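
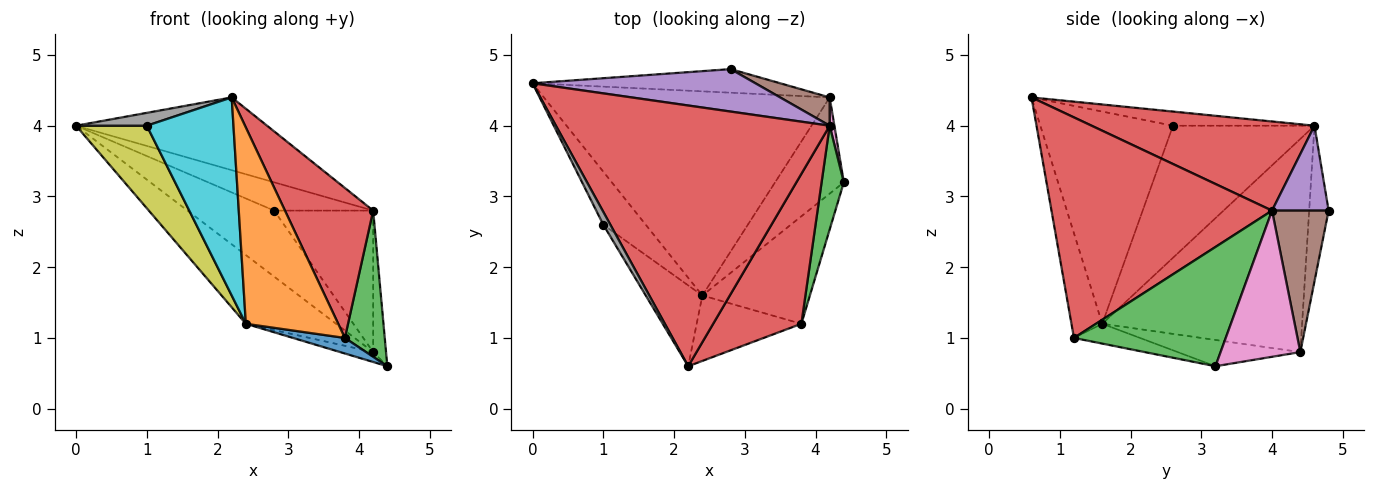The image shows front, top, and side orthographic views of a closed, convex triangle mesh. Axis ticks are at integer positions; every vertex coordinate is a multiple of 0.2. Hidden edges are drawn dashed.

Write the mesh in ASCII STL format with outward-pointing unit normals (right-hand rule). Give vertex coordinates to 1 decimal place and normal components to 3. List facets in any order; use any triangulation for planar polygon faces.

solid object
 facet normal -0.207 0.921 -0.329
  outer loop
   vertex 4.2 4.4 0.8
   vertex 0.0 4.6 4.0
   vertex 2.8 4.8 2.8
  endloop
 endfacet
 facet normal -0.577 0.261 -0.774
  outer loop
   vertex 4.2 4.4 0.8
   vertex 2.4 1.6 1.2
   vertex 0.0 4.6 4.0
  endloop
 endfacet
 facet normal -0.355 0.096 -0.930
  outer loop
   vertex 4.2 4.4 0.8
   vertex 4.4 3.2 0.6
   vertex 2.4 1.6 1.2
  endloop
 endfacet
 facet normal 0.299 0.256 0.919
  outer loop
   vertex 4.2 4.0 2.8
   vertex 0.0 4.6 4.0
   vertex 2.2 0.6 4.4
  endloop
 endfacet
 facet normal 0.302 0.529 0.793
  outer loop
   vertex 4.2 4.0 2.8
   vertex 2.8 4.8 2.8
   vertex 0.0 4.6 4.0
  endloop
 endfacet
 facet normal 0.489 0.855 0.171
  outer loop
   vertex 4.2 4.0 2.8
   vertex 4.2 4.4 0.8
   vertex 2.8 4.8 2.8
  endloop
 endfacet
 facet normal 0.987 0.159 0.032
  outer loop
   vertex 4.2 4.0 2.8
   vertex 4.4 3.2 0.6
   vertex 4.2 4.4 0.8
  endloop
 endfacet
 facet normal -0.816 -0.408 0.408
  outer loop
   vertex 1.0 2.6 4.0
   vertex 2.2 0.6 4.4
   vertex 0.0 4.6 4.0
  endloop
 endfacet
 facet normal -0.860 -0.430 -0.276
  outer loop
   vertex 1.0 2.6 4.0
   vertex 0.0 4.6 4.0
   vertex 2.4 1.6 1.2
  endloop
 endfacet
 facet normal -0.817 -0.534 -0.218
  outer loop
   vertex 1.0 2.6 4.0
   vertex 2.4 1.6 1.2
   vertex 2.2 0.6 4.4
  endloop
 endfacet
 facet normal -0.179 -0.141 -0.974
  outer loop
   vertex 3.8 1.2 1.0
   vertex 2.4 1.6 1.2
   vertex 4.4 3.2 0.6
  endloop
 endfacet
 facet normal -0.302 -0.905 -0.302
  outer loop
   vertex 3.8 1.2 1.0
   vertex 2.2 0.6 4.4
   vertex 2.4 1.6 1.2
  endloop
 endfacet
 facet normal 0.952 -0.250 0.177
  outer loop
   vertex 3.8 1.2 1.0
   vertex 4.4 3.2 0.6
   vertex 4.2 4.0 2.8
  endloop
 endfacet
 facet normal 0.870 -0.348 0.348
  outer loop
   vertex 3.8 1.2 1.0
   vertex 4.2 4.0 2.8
   vertex 2.2 0.6 4.4
  endloop
 endfacet
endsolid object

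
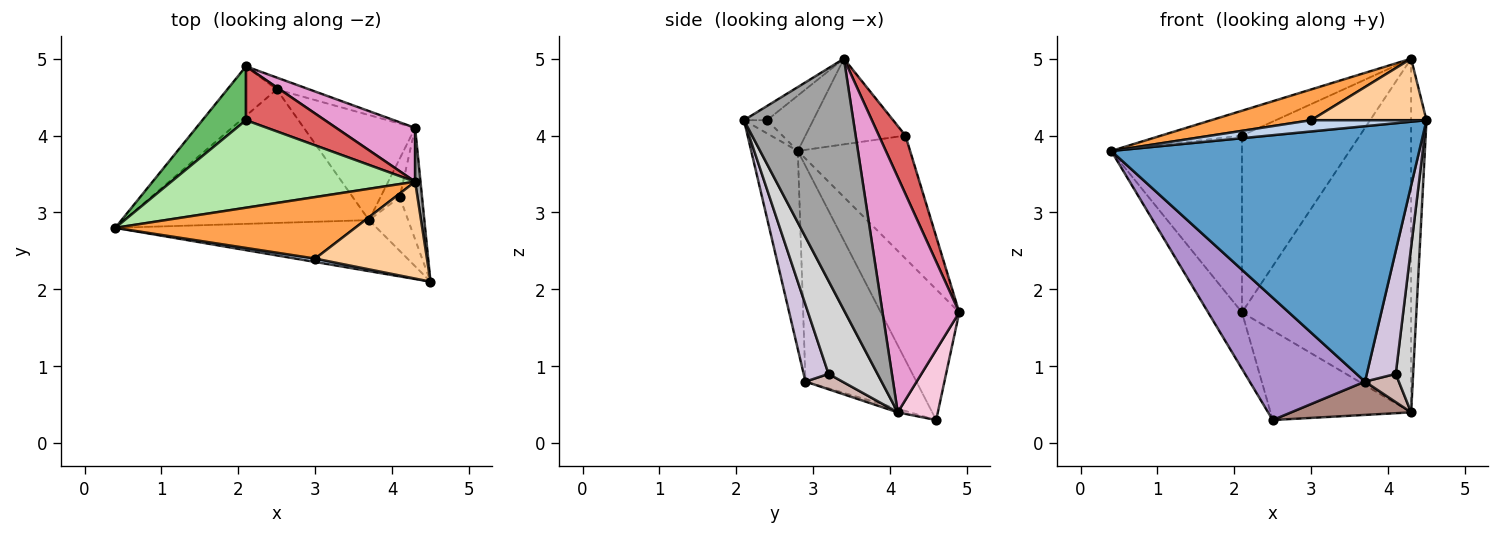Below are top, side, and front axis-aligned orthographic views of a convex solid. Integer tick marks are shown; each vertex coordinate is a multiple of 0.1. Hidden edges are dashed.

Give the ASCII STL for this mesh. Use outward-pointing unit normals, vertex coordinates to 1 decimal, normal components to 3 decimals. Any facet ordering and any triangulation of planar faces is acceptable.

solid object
 facet normal -0.147 -0.970 -0.194
  outer loop
   vertex 3.7 2.9 0.8
   vertex 4.5 2.1 4.2
   vertex 0.4 2.8 3.8
  endloop
 endfacet
 facet normal -0.188 -0.941 0.282
  outer loop
   vertex 3.0 2.4 4.2
   vertex 0.4 2.8 3.8
   vertex 4.5 2.1 4.2
  endloop
 endfacet
 facet normal -0.202 -0.438 0.876
  outer loop
   vertex 3.0 2.4 4.2
   vertex 4.3 3.4 5.0
   vertex 0.4 2.8 3.8
  endloop
 endfacet
 facet normal -0.107 -0.533 0.839
  outer loop
   vertex 3.0 2.4 4.2
   vertex 4.5 2.1 4.2
   vertex 4.3 3.4 5.0
  endloop
 endfacet
 facet normal -0.635 0.739 0.225
  outer loop
   vertex 2.1 4.2 4.0
   vertex 2.1 4.9 1.7
   vertex 0.4 2.8 3.8
  endloop
 endfacet
 facet normal -0.320 0.259 0.911
  outer loop
   vertex 2.1 4.2 4.0
   vertex 0.4 2.8 3.8
   vertex 4.3 3.4 5.0
  endloop
 endfacet
 facet normal 0.211 0.935 0.285
  outer loop
   vertex 2.1 4.2 4.0
   vertex 4.3 3.4 5.0
   vertex 2.1 4.9 1.7
  endloop
 endfacet
 facet normal -0.867 0.374 -0.328
  outer loop
   vertex 2.5 4.6 0.3
   vertex 0.4 2.8 3.8
   vertex 2.1 4.9 1.7
  endloop
 endfacet
 facet normal -0.545 -0.566 -0.618
  outer loop
   vertex 2.5 4.6 0.3
   vertex 3.7 2.9 0.8
   vertex 0.4 2.8 3.8
  endloop
 endfacet
 facet normal 0.619 -0.720 -0.315
  outer loop
   vertex 4.1 3.2 0.9
   vertex 4.5 2.1 4.2
   vertex 3.7 2.9 0.8
  endloop
 endfacet
 facet normal -0.031 -0.302 -0.953
  outer loop
   vertex 4.3 4.1 0.4
   vertex 3.7 2.9 0.8
   vertex 2.5 4.6 0.3
  endloop
 endfacet
 facet normal 0.542 -0.497 -0.678
  outer loop
   vertex 4.3 4.1 0.4
   vertex 4.1 3.2 0.9
   vertex 3.7 2.9 0.8
  endloop
 endfacet
 facet normal 0.409 0.902 0.137
  outer loop
   vertex 4.3 4.1 0.4
   vertex 2.1 4.9 1.7
   vertex 4.3 3.4 5.0
  endloop
 endfacet
 facet normal 0.272 0.954 -0.127
  outer loop
   vertex 4.3 4.1 0.4
   vertex 2.5 4.6 0.3
   vertex 2.1 4.9 1.7
  endloop
 endfacet
 facet normal 0.990 0.139 0.021
  outer loop
   vertex 4.3 4.1 0.4
   vertex 4.3 3.4 5.0
   vertex 4.5 2.1 4.2
  endloop
 endfacet
 facet normal 0.919 -0.327 -0.220
  outer loop
   vertex 4.3 4.1 0.4
   vertex 4.5 2.1 4.2
   vertex 4.1 3.2 0.9
  endloop
 endfacet
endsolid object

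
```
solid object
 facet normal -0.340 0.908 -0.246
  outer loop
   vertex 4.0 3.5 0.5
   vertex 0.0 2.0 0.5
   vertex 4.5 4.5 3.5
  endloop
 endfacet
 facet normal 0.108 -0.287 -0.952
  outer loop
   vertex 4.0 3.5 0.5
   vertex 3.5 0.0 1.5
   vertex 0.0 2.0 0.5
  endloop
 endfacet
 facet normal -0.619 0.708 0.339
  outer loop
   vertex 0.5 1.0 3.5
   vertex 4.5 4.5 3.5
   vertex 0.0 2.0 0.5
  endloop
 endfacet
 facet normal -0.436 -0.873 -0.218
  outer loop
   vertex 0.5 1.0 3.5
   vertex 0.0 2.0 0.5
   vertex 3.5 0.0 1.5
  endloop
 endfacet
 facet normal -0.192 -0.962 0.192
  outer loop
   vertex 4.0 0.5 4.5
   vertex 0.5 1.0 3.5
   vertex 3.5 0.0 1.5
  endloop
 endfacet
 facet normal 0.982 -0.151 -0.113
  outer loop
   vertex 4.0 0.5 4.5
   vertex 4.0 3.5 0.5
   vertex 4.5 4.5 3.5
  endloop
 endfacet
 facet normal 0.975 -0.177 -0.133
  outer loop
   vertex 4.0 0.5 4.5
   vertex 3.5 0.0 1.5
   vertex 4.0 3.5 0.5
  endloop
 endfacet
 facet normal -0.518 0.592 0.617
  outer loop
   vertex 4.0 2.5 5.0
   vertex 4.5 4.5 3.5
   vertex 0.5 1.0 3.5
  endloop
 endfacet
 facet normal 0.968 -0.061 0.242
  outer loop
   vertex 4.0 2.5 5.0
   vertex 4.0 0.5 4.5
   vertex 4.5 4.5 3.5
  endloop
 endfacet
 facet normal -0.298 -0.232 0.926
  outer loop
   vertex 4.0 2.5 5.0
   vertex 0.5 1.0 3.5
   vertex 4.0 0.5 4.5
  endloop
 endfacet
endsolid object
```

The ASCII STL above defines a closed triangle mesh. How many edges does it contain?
15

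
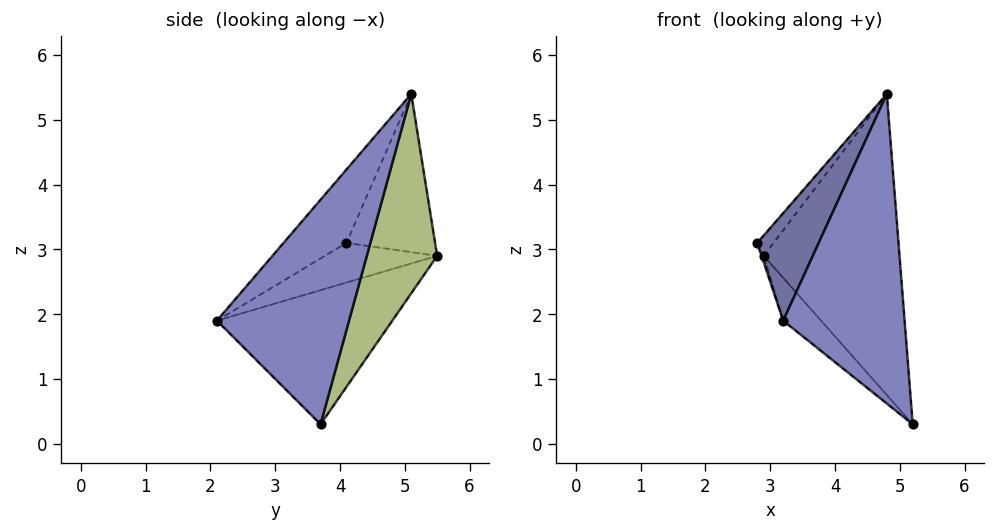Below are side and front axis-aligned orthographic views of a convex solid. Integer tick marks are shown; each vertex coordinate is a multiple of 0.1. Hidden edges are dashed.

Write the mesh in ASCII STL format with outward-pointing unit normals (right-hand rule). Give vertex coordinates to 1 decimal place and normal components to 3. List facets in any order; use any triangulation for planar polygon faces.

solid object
 facet normal -0.525 -0.513 0.679
  outer loop
   vertex 4.8 5.1 5.4
   vertex 2.8 4.1 3.1
   vertex 3.2 2.1 1.9
  endloop
 endfacet
 facet normal 0.715 -0.658 0.237
  outer loop
   vertex 4.8 5.1 5.4
   vertex 3.2 2.1 1.9
   vertex 5.2 3.7 0.3
  endloop
 endfacet
 facet normal -0.939 0.018 -0.343
  outer loop
   vertex 2.9 5.5 2.9
   vertex 3.2 2.1 1.9
   vertex 2.8 4.1 3.1
  endloop
 endfacet
 facet normal -0.687 0.148 -0.711
  outer loop
   vertex 2.9 5.5 2.9
   vertex 5.2 3.7 0.3
   vertex 3.2 2.1 1.9
  endloop
 endfacet
 facet normal -0.777 0.143 0.613
  outer loop
   vertex 2.9 5.5 2.9
   vertex 2.8 4.1 3.1
   vertex 4.8 5.1 5.4
  endloop
 endfacet
 facet normal 0.451 0.869 -0.203
  outer loop
   vertex 2.9 5.5 2.9
   vertex 4.8 5.1 5.4
   vertex 5.2 3.7 0.3
  endloop
 endfacet
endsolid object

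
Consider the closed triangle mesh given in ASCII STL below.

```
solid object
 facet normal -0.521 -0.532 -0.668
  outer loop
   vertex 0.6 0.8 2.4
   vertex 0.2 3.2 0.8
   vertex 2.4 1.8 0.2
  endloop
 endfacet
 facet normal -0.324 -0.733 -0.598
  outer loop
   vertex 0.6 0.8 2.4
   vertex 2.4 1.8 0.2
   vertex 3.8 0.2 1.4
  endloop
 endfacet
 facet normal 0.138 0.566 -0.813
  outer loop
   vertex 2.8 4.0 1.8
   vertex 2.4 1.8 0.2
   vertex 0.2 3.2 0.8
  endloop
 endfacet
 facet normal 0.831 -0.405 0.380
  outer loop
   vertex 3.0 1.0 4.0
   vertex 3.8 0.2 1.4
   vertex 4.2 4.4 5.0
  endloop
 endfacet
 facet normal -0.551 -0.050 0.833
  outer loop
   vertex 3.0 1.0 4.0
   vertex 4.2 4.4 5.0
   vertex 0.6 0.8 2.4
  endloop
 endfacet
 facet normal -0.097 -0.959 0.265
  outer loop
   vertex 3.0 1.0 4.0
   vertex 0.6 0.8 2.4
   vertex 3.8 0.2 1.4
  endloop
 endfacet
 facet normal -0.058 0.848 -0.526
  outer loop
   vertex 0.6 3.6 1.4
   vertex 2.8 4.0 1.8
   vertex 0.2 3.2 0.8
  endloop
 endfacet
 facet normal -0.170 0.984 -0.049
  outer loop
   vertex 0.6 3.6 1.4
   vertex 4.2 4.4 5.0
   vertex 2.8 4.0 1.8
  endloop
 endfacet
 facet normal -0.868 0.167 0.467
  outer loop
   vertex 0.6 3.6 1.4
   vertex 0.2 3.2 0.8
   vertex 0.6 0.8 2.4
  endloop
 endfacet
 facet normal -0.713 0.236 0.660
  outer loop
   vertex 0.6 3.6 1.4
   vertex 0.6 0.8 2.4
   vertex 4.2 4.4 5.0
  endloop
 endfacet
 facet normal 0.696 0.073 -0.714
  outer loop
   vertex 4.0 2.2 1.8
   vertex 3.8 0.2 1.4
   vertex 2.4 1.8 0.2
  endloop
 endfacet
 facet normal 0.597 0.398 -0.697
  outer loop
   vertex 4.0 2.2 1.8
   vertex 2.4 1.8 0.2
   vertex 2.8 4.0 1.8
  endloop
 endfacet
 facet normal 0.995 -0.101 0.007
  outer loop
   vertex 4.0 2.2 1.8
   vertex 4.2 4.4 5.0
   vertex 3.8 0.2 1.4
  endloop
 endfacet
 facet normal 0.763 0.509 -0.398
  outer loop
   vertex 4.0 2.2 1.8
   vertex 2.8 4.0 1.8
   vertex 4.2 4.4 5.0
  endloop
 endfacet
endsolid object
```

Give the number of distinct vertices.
9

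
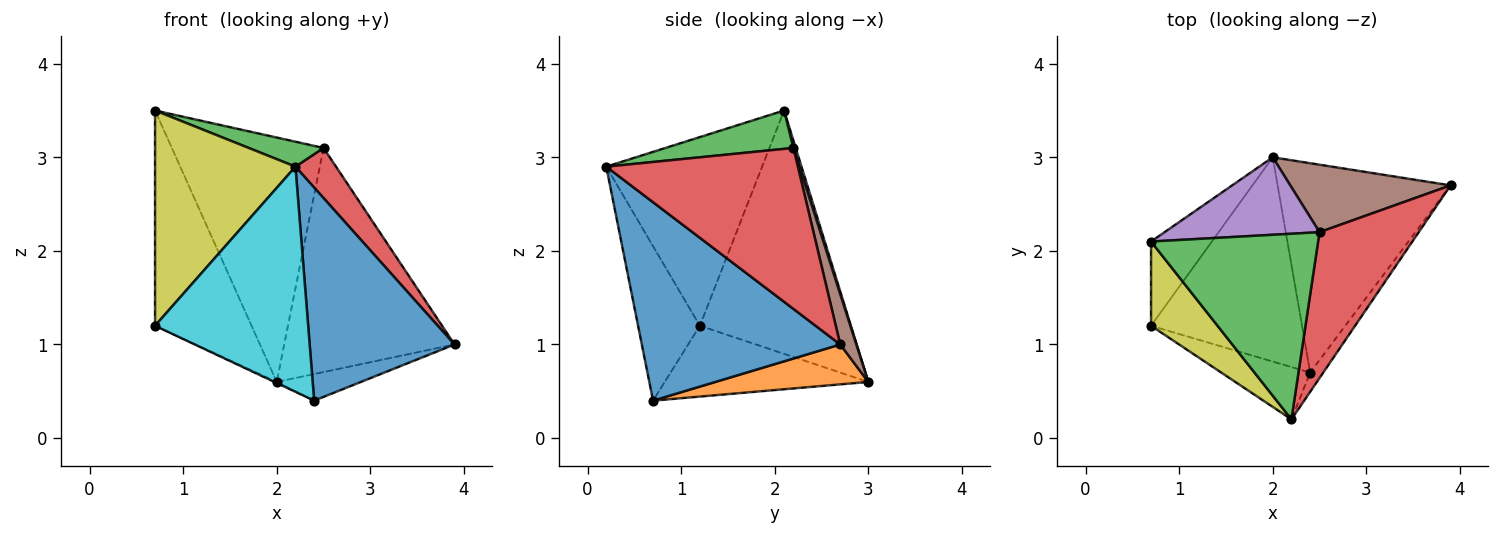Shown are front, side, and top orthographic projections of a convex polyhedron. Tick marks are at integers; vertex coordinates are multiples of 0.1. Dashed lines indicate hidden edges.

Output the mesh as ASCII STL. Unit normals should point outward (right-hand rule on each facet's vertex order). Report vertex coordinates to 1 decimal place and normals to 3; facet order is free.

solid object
 facet normal 0.806 -0.589 -0.053
  outer loop
   vertex 2.4 0.7 0.4
   vertex 3.9 2.7 1.0
   vertex 2.2 0.2 2.9
  endloop
 endfacet
 facet normal 0.223 0.123 -0.967
  outer loop
   vertex 2.0 3.0 0.6
   vertex 3.9 2.7 1.0
   vertex 2.4 0.7 0.4
  endloop
 endfacet
 facet normal 0.222 -0.130 0.966
  outer loop
   vertex 2.5 2.2 3.1
   vertex 0.7 2.1 3.5
   vertex 2.2 0.2 2.9
  endloop
 endfacet
 facet normal 0.838 -0.177 0.516
  outer loop
   vertex 2.5 2.2 3.1
   vertex 2.2 0.2 2.9
   vertex 3.9 2.7 1.0
  endloop
 endfacet
 facet normal 0.014 0.953 0.302
  outer loop
   vertex 2.5 2.2 3.1
   vertex 2.0 3.0 0.6
   vertex 0.7 2.1 3.5
  endloop
 endfacet
 facet normal 0.090 0.954 0.287
  outer loop
   vertex 2.5 2.2 3.1
   vertex 3.9 2.7 1.0
   vertex 2.0 3.0 0.6
  endloop
 endfacet
 facet normal -0.825 0.527 -0.206
  outer loop
   vertex 0.7 1.2 1.2
   vertex 0.7 2.1 3.5
   vertex 2.0 3.0 0.6
  endloop
 endfacet
 facet normal -0.425 0.005 -0.905
  outer loop
   vertex 0.7 1.2 1.2
   vertex 2.0 3.0 0.6
   vertex 2.4 0.7 0.4
  endloop
 endfacet
 facet normal -0.719 -0.647 0.253
  outer loop
   vertex 0.7 1.2 1.2
   vertex 2.2 0.2 2.9
   vertex 0.7 2.1 3.5
  endloop
 endfacet
 facet normal -0.366 -0.907 -0.211
  outer loop
   vertex 0.7 1.2 1.2
   vertex 2.4 0.7 0.4
   vertex 2.2 0.2 2.9
  endloop
 endfacet
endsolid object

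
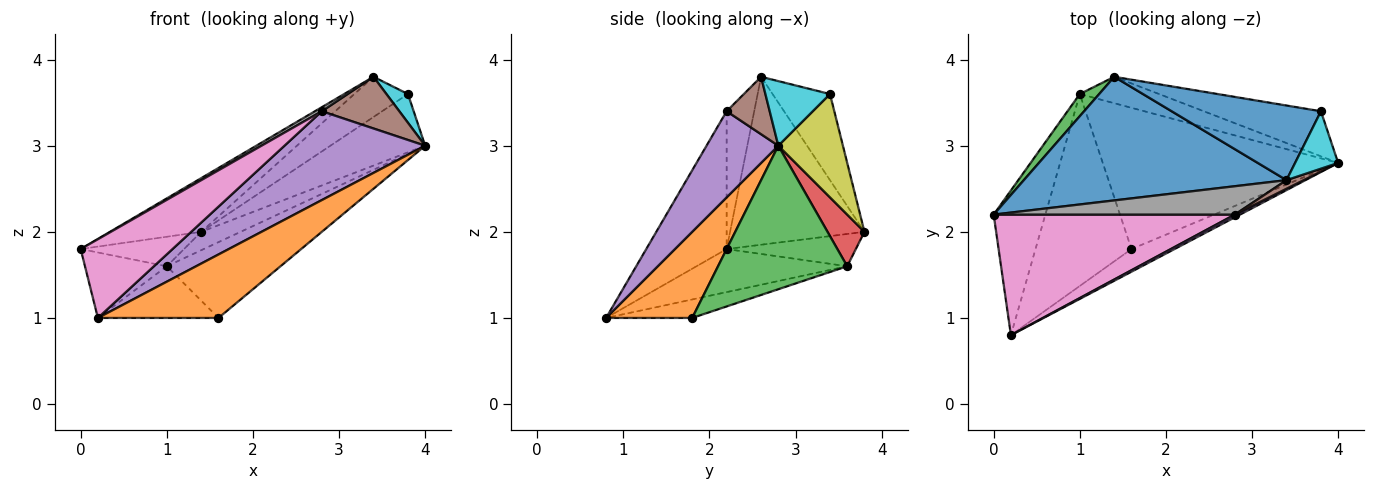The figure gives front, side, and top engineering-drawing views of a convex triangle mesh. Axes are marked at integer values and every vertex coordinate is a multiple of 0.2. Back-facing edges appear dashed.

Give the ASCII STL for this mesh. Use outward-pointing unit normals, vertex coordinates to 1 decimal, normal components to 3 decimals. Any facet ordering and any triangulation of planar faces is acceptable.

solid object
 facet normal -0.506 0.344 0.791
  outer loop
   vertex 3.4 2.6 3.8
   vertex 1.4 3.8 2.0
   vertex 0.0 2.2 1.8
  endloop
 endfacet
 facet normal -0.605 0.328 -0.726
  outer loop
   vertex 1.0 3.6 1.6
   vertex 0.2 0.8 1.0
   vertex 0.0 2.2 1.8
  endloop
 endfacet
 facet normal -0.707 0.566 0.424
  outer loop
   vertex 1.0 3.6 1.6
   vertex 0.0 2.2 1.8
   vertex 1.4 3.8 2.0
  endloop
 endfacet
 facet normal 0.472 0.503 -0.724
  outer loop
   vertex 1.0 3.6 1.6
   vertex 1.4 3.8 2.0
   vertex 4.0 2.8 3.0
  endloop
 endfacet
 facet normal 0.454 -0.890 0.027
  outer loop
   vertex 2.8 2.2 3.4
   vertex 0.2 0.8 1.0
   vertex 4.0 2.8 3.0
  endloop
 endfacet
 facet normal 0.481 -0.865 0.144
  outer loop
   vertex 2.8 2.2 3.4
   vertex 4.0 2.8 3.0
   vertex 3.4 2.6 3.8
  endloop
 endfacet
 facet normal -0.432 -0.493 0.755
  outer loop
   vertex 2.8 2.2 3.4
   vertex 0.0 2.2 1.8
   vertex 0.2 0.8 1.0
  endloop
 endfacet
 facet normal -0.492 -0.123 0.862
  outer loop
   vertex 2.8 2.2 3.4
   vertex 3.4 2.6 3.8
   vertex 0.0 2.2 1.8
  endloop
 endfacet
 facet normal 0.475 0.696 -0.538
  outer loop
   vertex 3.8 3.4 3.6
   vertex 4.0 2.8 3.0
   vertex 1.4 3.8 2.0
  endloop
 endfacet
 facet normal 0.802 -0.267 0.535
  outer loop
   vertex 3.8 3.4 3.6
   vertex 3.4 2.6 3.8
   vertex 4.0 2.8 3.0
  endloop
 endfacet
 facet normal -0.453 0.423 0.785
  outer loop
   vertex 3.8 3.4 3.6
   vertex 1.4 3.8 2.0
   vertex 3.4 2.6 3.8
  endloop
 endfacet
 facet normal 0.558 -0.781 -0.279
  outer loop
   vertex 1.6 1.8 1.0
   vertex 4.0 2.8 3.0
   vertex 0.2 0.8 1.0
  endloop
 endfacet
 facet normal 0.473 0.417 -0.776
  outer loop
   vertex 1.6 1.8 1.0
   vertex 1.0 3.6 1.6
   vertex 4.0 2.8 3.0
  endloop
 endfacet
 facet normal -0.183 0.256 -0.949
  outer loop
   vertex 1.6 1.8 1.0
   vertex 0.2 0.8 1.0
   vertex 1.0 3.6 1.6
  endloop
 endfacet
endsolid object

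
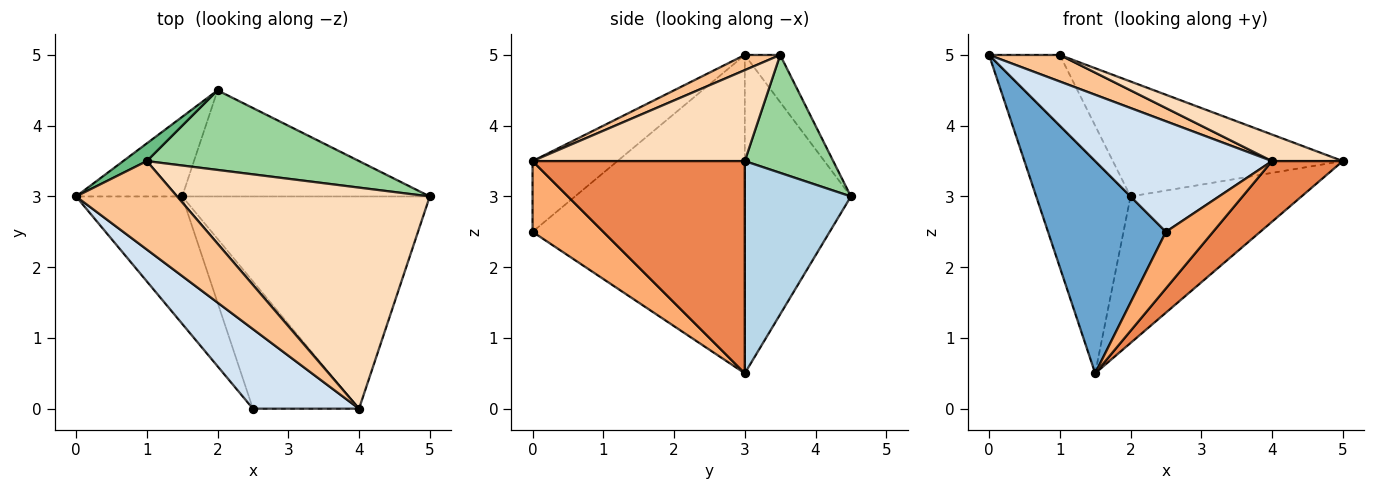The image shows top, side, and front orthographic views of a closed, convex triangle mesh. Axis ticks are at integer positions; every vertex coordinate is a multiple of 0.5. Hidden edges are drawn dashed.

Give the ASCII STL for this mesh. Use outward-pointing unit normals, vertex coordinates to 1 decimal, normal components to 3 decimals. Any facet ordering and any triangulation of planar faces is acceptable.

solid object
 facet normal -0.839 -0.466 -0.280
  outer loop
   vertex 1.5 3.0 0.5
   vertex 2.5 0.0 2.5
   vertex 0.0 3.0 5.0
  endloop
 endfacet
 facet normal -0.725 0.645 -0.242
  outer loop
   vertex 2.0 4.5 3.0
   vertex 1.5 3.0 0.5
   vertex 0.0 3.0 5.0
  endloop
 endfacet
 facet normal 0.449 0.724 -0.524
  outer loop
   vertex 2.0 4.5 3.0
   vertex 5.0 3.0 3.5
   vertex 1.5 3.0 0.5
  endloop
 endfacet
 facet normal -0.363 -0.756 0.544
  outer loop
   vertex 4.0 0.0 3.5
   vertex 0.0 3.0 5.0
   vertex 2.5 0.0 2.5
  endloop
 endfacet
 facet normal 0.636 -0.212 -0.742
  outer loop
   vertex 4.0 0.0 3.5
   vertex 1.5 3.0 0.5
   vertex 5.0 3.0 3.5
  endloop
 endfacet
 facet normal 0.520 -0.347 -0.780
  outer loop
   vertex 4.0 0.0 3.5
   vertex 2.5 0.0 2.5
   vertex 1.5 3.0 0.5
  endloop
 endfacet
 facet normal 0.142 -0.284 0.948
  outer loop
   vertex 1.0 3.5 5.0
   vertex 0.0 3.0 5.0
   vertex 4.0 0.0 3.5
  endloop
 endfacet
 facet normal 0.337 -0.112 0.935
  outer loop
   vertex 1.0 3.5 5.0
   vertex 4.0 0.0 3.5
   vertex 5.0 3.0 3.5
  endloop
 endfacet
 facet normal -0.436 0.873 0.218
  outer loop
   vertex 1.0 3.5 5.0
   vertex 2.0 4.5 3.0
   vertex 0.0 3.0 5.0
  endloop
 endfacet
 facet normal 0.302 0.784 0.543
  outer loop
   vertex 1.0 3.5 5.0
   vertex 5.0 3.0 3.5
   vertex 2.0 4.5 3.0
  endloop
 endfacet
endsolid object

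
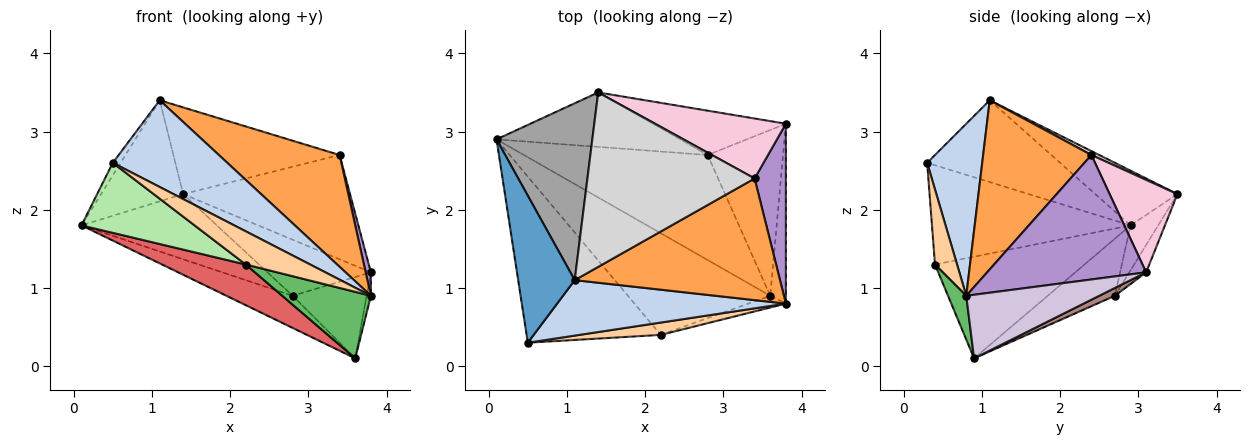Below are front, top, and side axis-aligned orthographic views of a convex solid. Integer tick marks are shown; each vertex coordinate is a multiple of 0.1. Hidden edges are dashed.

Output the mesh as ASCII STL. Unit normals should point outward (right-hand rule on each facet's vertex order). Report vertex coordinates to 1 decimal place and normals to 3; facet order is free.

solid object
 facet normal -0.822 0.048 0.568
  outer loop
   vertex 1.1 1.1 3.4
   vertex 0.1 2.9 1.8
   vertex 0.5 0.3 2.6
  endloop
 endfacet
 facet normal 0.375 -0.781 0.499
  outer loop
   vertex 1.1 1.1 3.4
   vertex 0.5 0.3 2.6
   vertex 3.8 0.8 0.9
  endloop
 endfacet
 facet normal 0.519 -0.579 0.630
  outer loop
   vertex 3.4 2.4 2.7
   vertex 1.1 1.1 3.4
   vertex 3.8 0.8 0.9
  endloop
 endfacet
 facet normal 0.306 -0.892 0.331
  outer loop
   vertex 2.2 0.4 1.3
   vertex 3.8 0.8 0.9
   vertex 0.5 0.3 2.6
  endloop
 endfacet
 facet normal 0.199 -0.965 -0.170
  outer loop
   vertex 2.2 0.4 1.3
   vertex 3.6 0.9 0.1
   vertex 3.8 0.8 0.9
  endloop
 endfacet
 facet normal -0.563 -0.321 -0.761
  outer loop
   vertex 2.2 0.4 1.3
   vertex 0.5 0.3 2.6
   vertex 0.1 2.9 1.8
  endloop
 endfacet
 facet normal -0.553 -0.310 -0.774
  outer loop
   vertex 2.2 0.4 1.3
   vertex 0.1 2.9 1.8
   vertex 3.6 0.9 0.1
  endloop
 endfacet
 facet normal -0.285 0.281 -0.917
  outer loop
   vertex 2.8 2.7 0.9
   vertex 3.6 0.9 0.1
   vertex 0.1 2.9 1.8
  endloop
 endfacet
 facet normal 0.969 -0.032 0.244
  outer loop
   vertex 3.8 3.1 1.2
   vertex 3.4 2.4 2.7
   vertex 3.8 0.8 0.9
  endloop
 endfacet
 facet normal 0.971 0.031 -0.239
  outer loop
   vertex 3.8 3.1 1.2
   vertex 3.8 0.8 0.9
   vertex 3.6 0.9 0.1
  endloop
 endfacet
 facet normal 0.093 0.439 -0.894
  outer loop
   vertex 3.8 3.1 1.2
   vertex 3.6 0.9 0.1
   vertex 2.8 2.7 0.9
  endloop
 endfacet
 facet normal -0.155 0.758 -0.633
  outer loop
   vertex 1.4 3.5 2.2
   vertex 2.8 2.7 0.9
   vertex 0.1 2.9 1.8
  endloop
 endfacet
 facet normal -0.127 0.778 -0.615
  outer loop
   vertex 1.4 3.5 2.2
   vertex 3.8 3.1 1.2
   vertex 2.8 2.7 0.9
  endloop
 endfacet
 facet normal 0.332 0.818 0.470
  outer loop
   vertex 1.4 3.5 2.2
   vertex 3.4 2.4 2.7
   vertex 3.8 3.1 1.2
  endloop
 endfacet
 facet normal -0.444 0.444 0.778
  outer loop
   vertex 1.4 3.5 2.2
   vertex 0.1 2.9 1.8
   vertex 1.1 1.1 3.4
  endloop
 endfacet
 facet normal 0.021 0.445 0.895
  outer loop
   vertex 1.4 3.5 2.2
   vertex 1.1 1.1 3.4
   vertex 3.4 2.4 2.7
  endloop
 endfacet
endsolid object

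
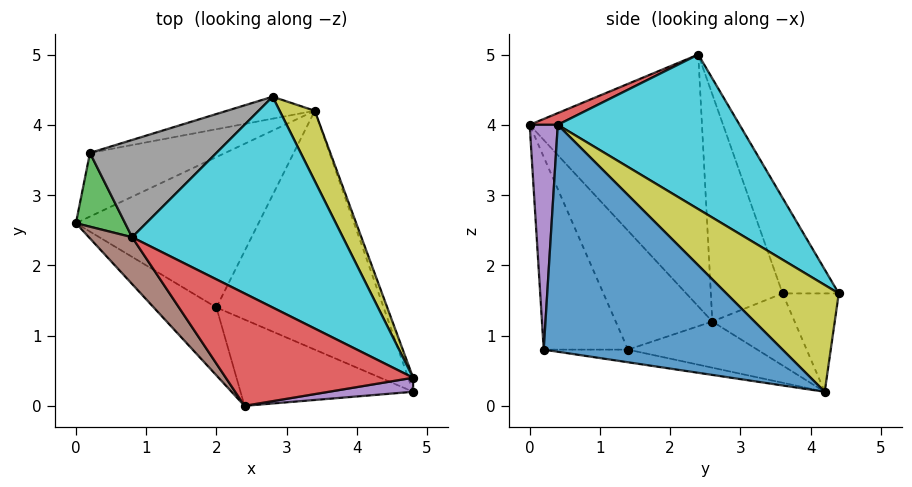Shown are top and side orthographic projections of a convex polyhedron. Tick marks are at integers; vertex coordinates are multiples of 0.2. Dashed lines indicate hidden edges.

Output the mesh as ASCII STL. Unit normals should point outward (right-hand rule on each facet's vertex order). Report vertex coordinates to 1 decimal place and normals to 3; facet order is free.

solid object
 facet normal 0.945 0.328 -0.020
  outer loop
   vertex 4.8 0.2 0.8
   vertex 3.4 4.2 0.2
   vertex 4.8 0.4 4.0
  endloop
 endfacet
 facet normal -0.429 0.408 -0.806
  outer loop
   vertex 0.2 3.6 1.6
   vertex 3.4 4.2 0.2
   vertex 0.0 2.6 1.2
  endloop
 endfacet
 facet normal -0.971 0.110 0.210
  outer loop
   vertex 0.2 3.6 1.6
   vertex 0.0 2.6 1.2
   vertex 0.8 2.4 5.0
  endloop
 endfacet
 facet normal 0.058 -0.351 0.935
  outer loop
   vertex 2.4 0.0 4.0
   vertex 4.8 0.4 4.0
   vertex 0.8 2.4 5.0
  endloop
 endfacet
 facet normal 0.164 -0.985 0.062
  outer loop
   vertex 2.4 0.0 4.0
   vertex 4.8 0.2 0.8
   vertex 4.8 0.4 4.0
  endloop
 endfacet
 facet normal -0.797 -0.588 0.137
  outer loop
   vertex 2.4 0.0 4.0
   vertex 0.8 2.4 5.0
   vertex 0.0 2.6 1.2
  endloop
 endfacet
 facet normal -0.284 0.924 -0.254
  outer loop
   vertex 2.8 4.4 1.6
   vertex 3.4 4.2 0.2
   vertex 0.2 3.6 1.6
  endloop
 endfacet
 facet normal -0.274 0.891 0.363
  outer loop
   vertex 2.8 4.4 1.6
   vertex 0.2 3.6 1.6
   vertex 0.8 2.4 5.0
  endloop
 endfacet
 facet normal 0.792 0.552 0.261
  outer loop
   vertex 2.8 4.4 1.6
   vertex 4.8 0.4 4.0
   vertex 3.4 4.2 0.2
  endloop
 endfacet
 facet normal 0.466 0.615 0.636
  outer loop
   vertex 2.8 4.4 1.6
   vertex 0.8 2.4 5.0
   vertex 4.8 0.4 4.0
  endloop
 endfacet
 facet normal -0.534 -0.797 -0.282
  outer loop
   vertex 2.0 1.4 0.8
   vertex 2.4 0.0 4.0
   vertex 0.0 2.6 1.2
  endloop
 endfacet
 facet normal -0.371 -0.867 -0.333
  outer loop
   vertex 2.0 1.4 0.8
   vertex 4.8 0.2 0.8
   vertex 2.4 0.0 4.0
  endloop
 endfacet
 facet normal -0.244 -0.085 -0.966
  outer loop
   vertex 2.0 1.4 0.8
   vertex 0.0 2.6 1.2
   vertex 3.4 4.2 0.2
  endloop
 endfacet
 facet normal -0.074 -0.173 -0.982
  outer loop
   vertex 2.0 1.4 0.8
   vertex 3.4 4.2 0.2
   vertex 4.8 0.2 0.8
  endloop
 endfacet
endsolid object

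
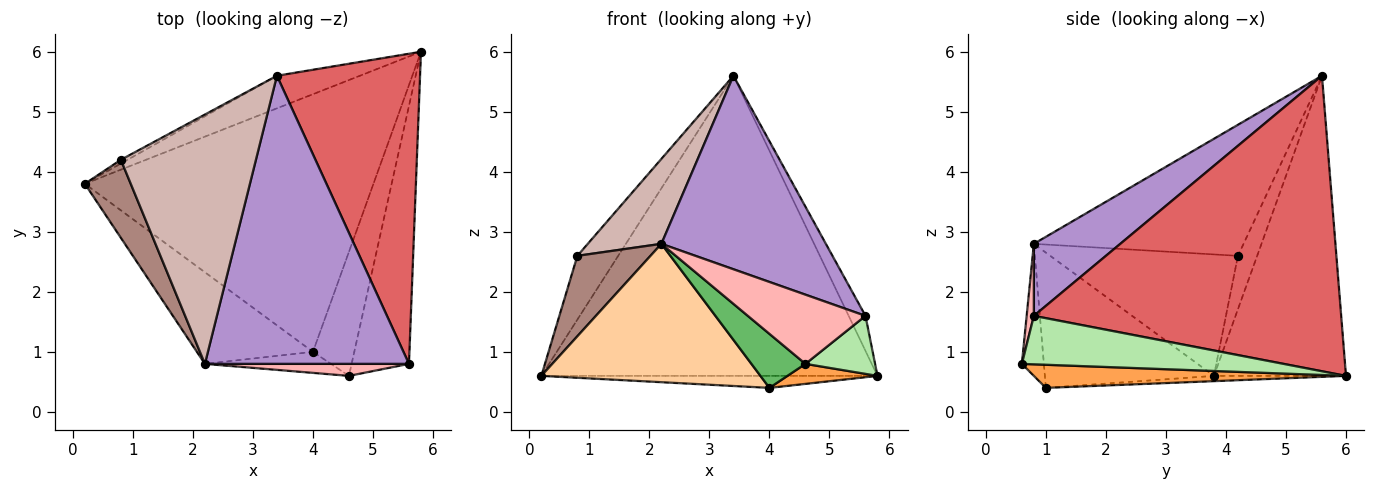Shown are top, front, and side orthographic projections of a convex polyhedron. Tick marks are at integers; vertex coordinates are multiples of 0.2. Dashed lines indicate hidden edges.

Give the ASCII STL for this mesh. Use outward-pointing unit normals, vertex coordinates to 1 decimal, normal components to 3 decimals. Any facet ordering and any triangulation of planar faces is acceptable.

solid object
 facet normal -0.364 0.926 -0.101
  outer loop
   vertex 3.4 5.6 5.6
   vertex 5.8 6.0 0.6
   vertex 0.2 3.8 0.6
  endloop
 endfacet
 facet normal -0.018 0.047 -0.999
  outer loop
   vertex 4.0 1.0 0.4
   vertex 0.2 3.8 0.6
   vertex 5.8 6.0 0.6
  endloop
 endfacet
 facet normal 0.483 -0.139 -0.864
  outer loop
   vertex 4.0 1.0 0.4
   vertex 5.8 6.0 0.6
   vertex 4.6 0.6 0.8
  endloop
 endfacet
 facet normal -0.541 -0.701 -0.464
  outer loop
   vertex 4.0 1.0 0.4
   vertex 2.2 0.8 2.8
   vertex 0.2 3.8 0.6
  endloop
 endfacet
 facet normal -0.355 -0.871 -0.339
  outer loop
   vertex 4.0 1.0 0.4
   vertex 4.6 0.6 0.8
   vertex 2.2 0.8 2.8
  endloop
 endfacet
 facet normal 0.636 -0.169 -0.753
  outer loop
   vertex 5.6 0.8 1.6
   vertex 4.6 0.6 0.8
   vertex 5.8 6.0 0.6
  endloop
 endfacet
 facet normal 0.899 0.049 0.435
  outer loop
   vertex 5.6 0.8 1.6
   vertex 5.8 6.0 0.6
   vertex 3.4 5.6 5.6
  endloop
 endfacet
 facet normal 0.060 -0.983 0.171
  outer loop
   vertex 5.6 0.8 1.6
   vertex 2.2 0.8 2.8
   vertex 4.6 0.6 0.8
  endloop
 endfacet
 facet normal 0.281 -0.535 0.797
  outer loop
   vertex 5.6 0.8 1.6
   vertex 3.4 5.6 5.6
   vertex 2.2 0.8 2.8
  endloop
 endfacet
 facet normal -0.425 0.904 -0.053
  outer loop
   vertex 0.8 4.2 2.6
   vertex 3.4 5.6 5.6
   vertex 0.2 3.8 0.6
  endloop
 endfacet
 facet normal -0.879 -0.342 0.332
  outer loop
   vertex 0.8 4.2 2.6
   vertex 0.2 3.8 0.6
   vertex 2.2 0.8 2.8
  endloop
 endfacet
 facet normal -0.676 -0.238 0.697
  outer loop
   vertex 0.8 4.2 2.6
   vertex 2.2 0.8 2.8
   vertex 3.4 5.6 5.6
  endloop
 endfacet
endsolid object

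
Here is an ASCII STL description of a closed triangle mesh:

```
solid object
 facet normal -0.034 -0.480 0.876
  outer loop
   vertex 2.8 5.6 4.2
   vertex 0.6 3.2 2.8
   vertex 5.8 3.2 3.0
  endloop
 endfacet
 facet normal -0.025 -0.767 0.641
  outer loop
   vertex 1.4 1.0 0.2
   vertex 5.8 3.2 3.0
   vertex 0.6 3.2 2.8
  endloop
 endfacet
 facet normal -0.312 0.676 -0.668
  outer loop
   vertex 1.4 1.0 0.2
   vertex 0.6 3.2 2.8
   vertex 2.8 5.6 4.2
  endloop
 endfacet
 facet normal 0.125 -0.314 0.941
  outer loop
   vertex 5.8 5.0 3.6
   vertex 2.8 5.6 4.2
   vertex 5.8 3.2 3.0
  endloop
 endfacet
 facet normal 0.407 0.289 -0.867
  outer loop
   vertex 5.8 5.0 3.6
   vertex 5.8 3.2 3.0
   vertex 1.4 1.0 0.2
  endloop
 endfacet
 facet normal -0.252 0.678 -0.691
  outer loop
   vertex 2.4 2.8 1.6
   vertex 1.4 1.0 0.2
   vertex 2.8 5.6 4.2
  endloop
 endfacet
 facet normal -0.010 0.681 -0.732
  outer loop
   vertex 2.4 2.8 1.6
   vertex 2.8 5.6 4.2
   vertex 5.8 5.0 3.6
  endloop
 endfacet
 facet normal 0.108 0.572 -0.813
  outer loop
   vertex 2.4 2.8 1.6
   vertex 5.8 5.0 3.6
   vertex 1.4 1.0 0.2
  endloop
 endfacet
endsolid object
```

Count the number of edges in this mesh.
12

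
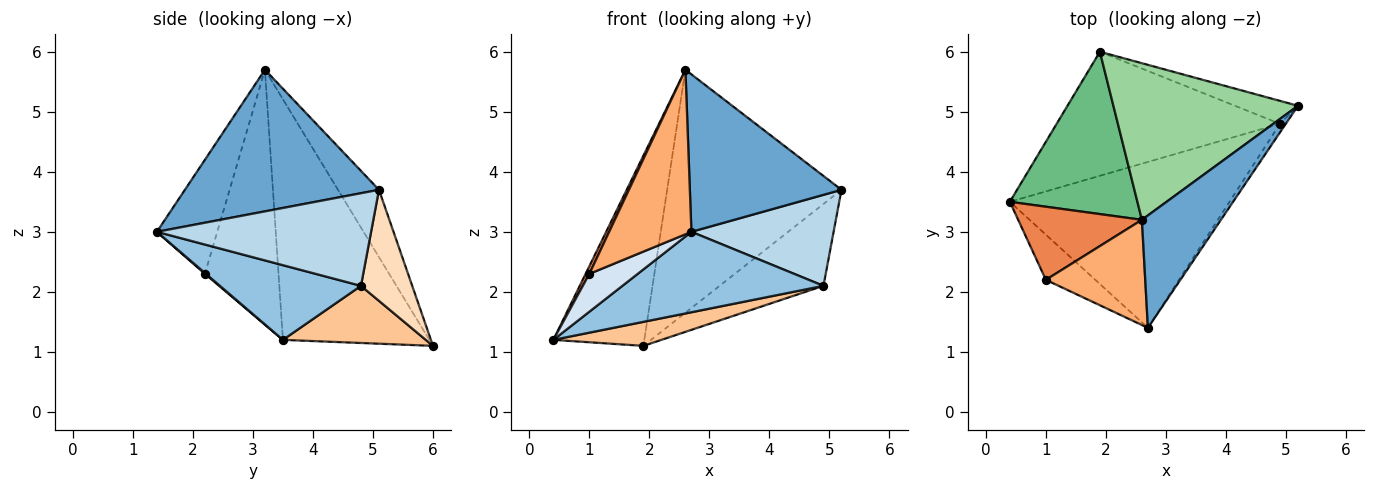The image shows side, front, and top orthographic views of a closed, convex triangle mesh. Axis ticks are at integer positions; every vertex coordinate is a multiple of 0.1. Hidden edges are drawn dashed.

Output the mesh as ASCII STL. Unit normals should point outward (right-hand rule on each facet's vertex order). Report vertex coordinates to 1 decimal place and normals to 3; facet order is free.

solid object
 facet normal 0.721 -0.564 0.402
  outer loop
   vertex 2.6 3.2 5.7
   vertex 2.7 1.4 3.0
   vertex 5.2 5.1 3.7
  endloop
 endfacet
 facet normal 0.293 -0.417 -0.860
  outer loop
   vertex 4.9 4.8 2.1
   vertex 2.7 1.4 3.0
   vertex 0.4 3.5 1.2
  endloop
 endfacet
 facet normal 0.832 -0.552 -0.052
  outer loop
   vertex 4.9 4.8 2.1
   vertex 5.2 5.1 3.7
   vertex 2.7 1.4 3.0
  endloop
 endfacet
 facet normal 0.013 -0.642 -0.766
  outer loop
   vertex 1.0 2.2 2.3
   vertex 0.4 3.5 1.2
   vertex 2.7 1.4 3.0
  endloop
 endfacet
 facet normal -0.899 -0.046 0.436
  outer loop
   vertex 1.0 2.2 2.3
   vertex 2.6 3.2 5.7
   vertex 0.4 3.5 1.2
  endloop
 endfacet
 facet normal -0.526 -0.717 0.458
  outer loop
   vertex 1.0 2.2 2.3
   vertex 2.7 1.4 3.0
   vertex 2.6 3.2 5.7
  endloop
 endfacet
 facet normal 0.244 -0.184 -0.952
  outer loop
   vertex 1.9 6.0 1.1
   vertex 4.9 4.8 2.1
   vertex 0.4 3.5 1.2
  endloop
 endfacet
 facet normal 0.429 0.870 -0.244
  outer loop
   vertex 1.9 6.0 1.1
   vertex 5.2 5.1 3.7
   vertex 4.9 4.8 2.1
  endloop
 endfacet
 facet normal -0.774 0.481 0.411
  outer loop
   vertex 1.9 6.0 1.1
   vertex 0.4 3.5 1.2
   vertex 2.6 3.2 5.7
  endloop
 endfacet
 facet normal -0.194 0.825 0.531
  outer loop
   vertex 1.9 6.0 1.1
   vertex 2.6 3.2 5.7
   vertex 5.2 5.1 3.7
  endloop
 endfacet
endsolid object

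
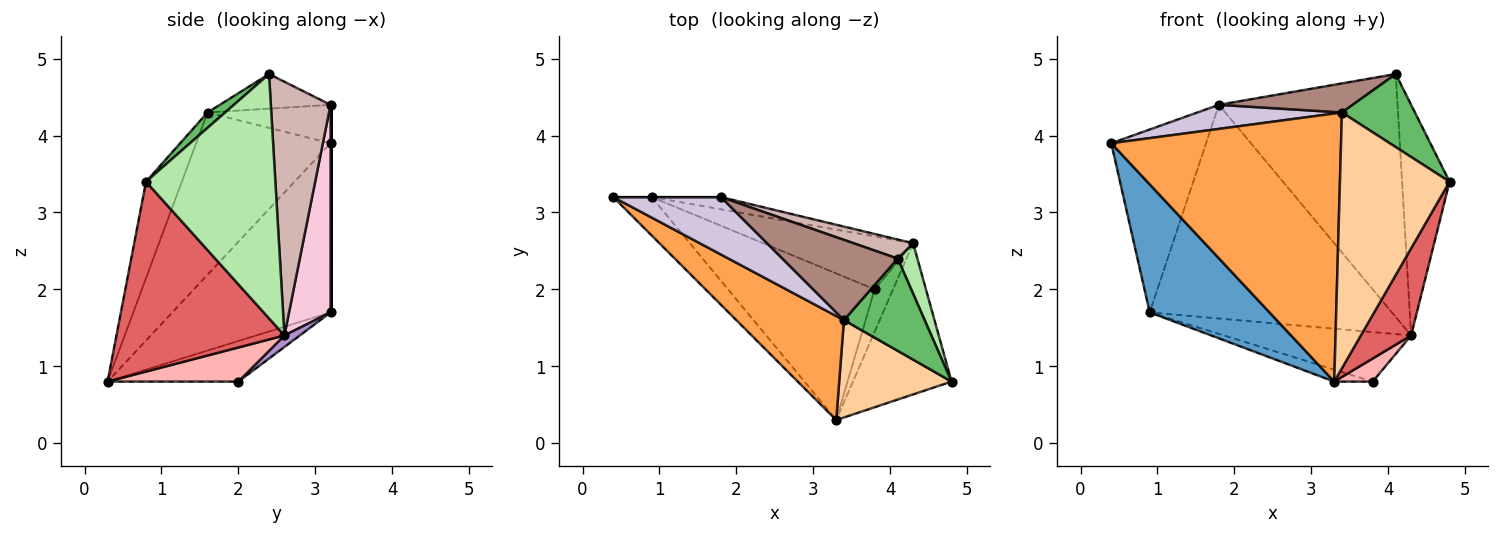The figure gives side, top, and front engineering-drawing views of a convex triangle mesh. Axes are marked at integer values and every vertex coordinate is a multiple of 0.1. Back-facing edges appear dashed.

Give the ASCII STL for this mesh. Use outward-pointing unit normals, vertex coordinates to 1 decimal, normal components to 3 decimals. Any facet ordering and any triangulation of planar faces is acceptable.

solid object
 facet normal -0.785 -0.594 -0.178
  outer loop
   vertex 0.9 3.2 1.7
   vertex 3.3 0.3 0.8
   vertex 0.4 3.2 3.9
  endloop
 endfacet
 facet normal -0.266 0.078 -0.961
  outer loop
   vertex 0.9 3.2 1.7
   vertex 3.8 2.0 0.8
   vertex 3.3 0.3 0.8
  endloop
 endfacet
 facet normal -0.479 -0.818 0.318
  outer loop
   vertex 3.4 1.6 4.3
   vertex 0.4 3.2 3.9
   vertex 3.3 0.3 0.8
  endloop
 endfacet
 facet normal -0.292 -0.894 0.340
  outer loop
   vertex 3.4 1.6 4.3
   vertex 3.3 0.3 0.8
   vertex 4.8 0.8 3.4
  endloop
 endfacet
 facet normal 0.148 -0.614 0.775
  outer loop
   vertex 4.1 2.4 4.8
   vertex 3.4 1.6 4.3
   vertex 4.8 0.8 3.4
  endloop
 endfacet
 facet normal 0.936 0.344 0.075
  outer loop
   vertex 4.3 2.6 1.4
   vertex 4.1 2.4 4.8
   vertex 4.8 0.8 3.4
  endloop
 endfacet
 facet normal 0.858 -0.257 -0.445
  outer loop
   vertex 4.3 2.6 1.4
   vertex 4.8 0.8 3.4
   vertex 3.3 0.3 0.8
  endloop
 endfacet
 facet normal 0.852 -0.251 -0.459
  outer loop
   vertex 4.3 2.6 1.4
   vertex 3.3 0.3 0.8
   vertex 3.8 2.0 0.8
  endloop
 endfacet
 facet normal 0.056 0.682 -0.729
  outer loop
   vertex 4.3 2.6 1.4
   vertex 3.8 2.0 0.8
   vertex 0.9 3.2 1.7
  endloop
 endfacet
 facet normal -0.313 -0.368 0.876
  outer loop
   vertex 1.8 3.2 4.4
   vertex 0.4 3.2 3.9
   vertex 3.4 1.6 4.3
  endloop
 endfacet
 facet normal -0.271 -0.328 0.905
  outer loop
   vertex 1.8 3.2 4.4
   vertex 3.4 1.6 4.3
   vertex 4.1 2.4 4.8
  endloop
 endfacet
 facet normal 0.316 0.946 0.074
  outer loop
   vertex 1.8 3.2 4.4
   vertex 4.1 2.4 4.8
   vertex 4.3 2.6 1.4
  endloop
 endfacet
 facet normal 0.000 1.000 0.000
  outer loop
   vertex 1.8 3.2 4.4
   vertex 0.9 3.2 1.7
   vertex 0.4 3.2 3.9
  endloop
 endfacet
 facet normal 0.169 0.984 -0.056
  outer loop
   vertex 1.8 3.2 4.4
   vertex 4.3 2.6 1.4
   vertex 0.9 3.2 1.7
  endloop
 endfacet
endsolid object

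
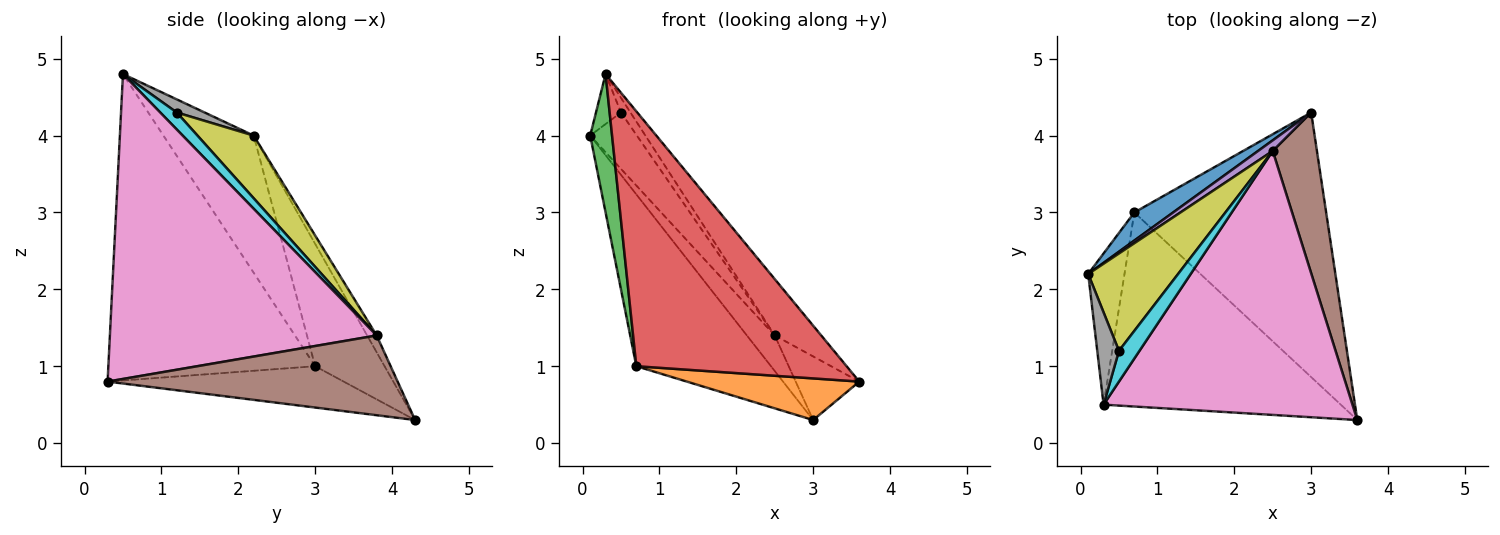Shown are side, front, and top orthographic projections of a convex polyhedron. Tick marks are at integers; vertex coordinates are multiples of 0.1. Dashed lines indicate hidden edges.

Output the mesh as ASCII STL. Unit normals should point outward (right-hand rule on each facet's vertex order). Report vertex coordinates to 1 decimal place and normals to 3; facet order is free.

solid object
 facet normal -0.453 0.880 0.144
  outer loop
   vertex 0.7 3.0 1.0
   vertex 0.1 2.2 4.0
   vertex 3.0 4.3 0.3
  endloop
 endfacet
 facet normal -0.208 -0.152 -0.966
  outer loop
   vertex 0.7 3.0 1.0
   vertex 3.0 4.3 0.3
   vertex 3.6 0.3 0.8
  endloop
 endfacet
 facet normal -0.941 -0.228 -0.249
  outer loop
   vertex 0.7 3.0 1.0
   vertex 0.3 0.5 4.8
   vertex 0.1 2.2 4.0
  endloop
 endfacet
 facet normal -0.616 -0.627 -0.477
  outer loop
   vertex 0.7 3.0 1.0
   vertex 3.6 0.3 0.8
   vertex 0.3 0.5 4.8
  endloop
 endfacet
 facet normal -0.312 0.910 0.272
  outer loop
   vertex 2.5 3.8 1.4
   vertex 3.0 4.3 0.3
   vertex 0.1 2.2 4.0
  endloop
 endfacet
 facet normal 0.859 0.188 0.476
  outer loop
   vertex 2.5 3.8 1.4
   vertex 3.6 0.3 0.8
   vertex 3.0 4.3 0.3
  endloop
 endfacet
 facet normal 0.768 0.134 0.627
  outer loop
   vertex 2.5 3.8 1.4
   vertex 0.3 0.5 4.8
   vertex 3.6 0.3 0.8
  endloop
 endfacet
 facet normal 0.469 0.421 0.777
  outer loop
   vertex 0.5 1.2 4.3
   vertex 0.1 2.2 4.0
   vertex 0.3 0.5 4.8
  endloop
 endfacet
 facet normal 0.517 0.429 0.741
  outer loop
   vertex 0.5 1.2 4.3
   vertex 2.5 3.8 1.4
   vertex 0.1 2.2 4.0
  endloop
 endfacet
 facet normal 0.599 0.345 0.722
  outer loop
   vertex 0.5 1.2 4.3
   vertex 0.3 0.5 4.8
   vertex 2.5 3.8 1.4
  endloop
 endfacet
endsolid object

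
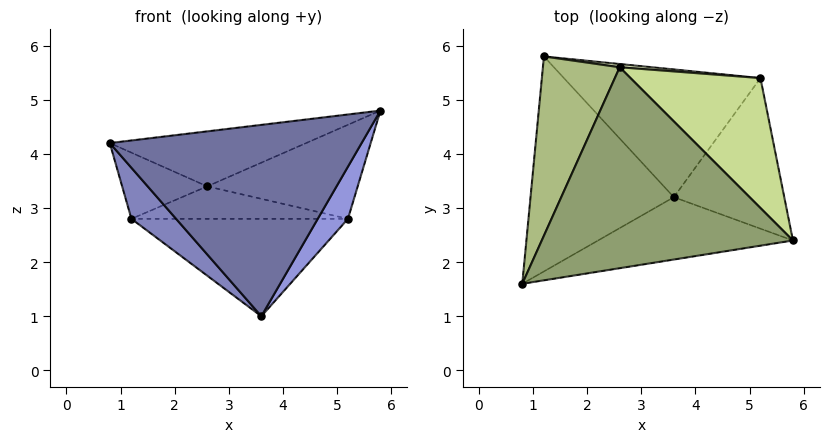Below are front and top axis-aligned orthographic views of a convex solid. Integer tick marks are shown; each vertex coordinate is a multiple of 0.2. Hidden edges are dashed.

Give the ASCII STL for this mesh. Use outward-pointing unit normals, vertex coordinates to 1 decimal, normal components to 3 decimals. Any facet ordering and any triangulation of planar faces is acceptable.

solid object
 facet normal 0.186 -0.934 -0.304
  outer loop
   vertex 3.6 3.2 1.0
   vertex 5.8 2.4 4.8
   vertex 0.8 1.6 4.2
  endloop
 endfacet
 facet normal -0.700 -0.165 -0.695
  outer loop
   vertex 3.6 3.2 1.0
   vertex 0.8 1.6 4.2
   vertex 1.2 5.8 2.8
  endloop
 endfacet
 facet normal 0.834 -0.180 -0.521
  outer loop
   vertex 5.2 5.4 2.8
   vertex 5.8 2.4 4.8
   vertex 3.6 3.2 1.0
  endloop
 endfacet
 facet normal 0.061 0.605 -0.794
  outer loop
   vertex 5.2 5.4 2.8
   vertex 3.6 3.2 1.0
   vertex 1.2 5.8 2.8
  endloop
 endfacet
 facet normal -0.156 0.261 0.953
  outer loop
   vertex 2.6 5.6 3.4
   vertex 0.8 1.6 4.2
   vertex 5.8 2.4 4.8
  endloop
 endfacet
 facet normal -0.333 0.327 0.885
  outer loop
   vertex 2.6 5.6 3.4
   vertex 1.2 5.8 2.8
   vertex 0.8 1.6 4.2
  endloop
 endfacet
 facet normal 0.226 0.571 0.789
  outer loop
   vertex 2.6 5.6 3.4
   vertex 5.8 2.4 4.8
   vertex 5.2 5.4 2.8
  endloop
 endfacet
 facet normal 0.099 0.990 0.099
  outer loop
   vertex 2.6 5.6 3.4
   vertex 5.2 5.4 2.8
   vertex 1.2 5.8 2.8
  endloop
 endfacet
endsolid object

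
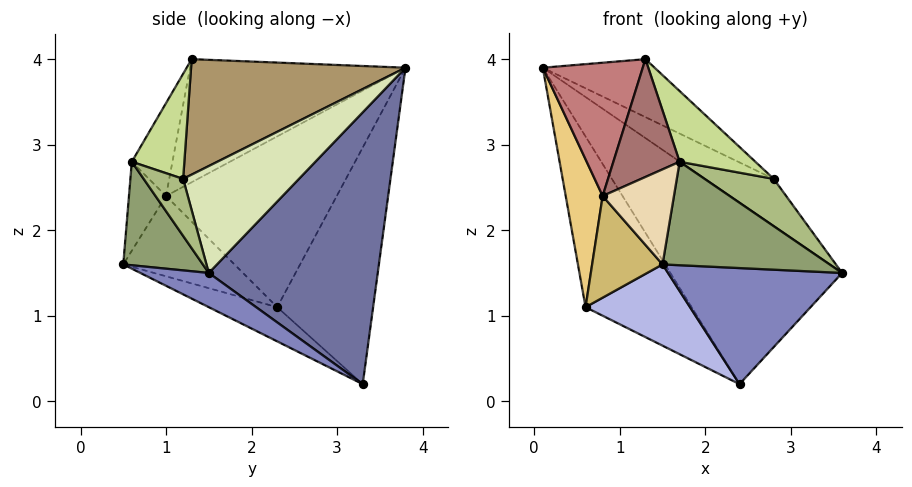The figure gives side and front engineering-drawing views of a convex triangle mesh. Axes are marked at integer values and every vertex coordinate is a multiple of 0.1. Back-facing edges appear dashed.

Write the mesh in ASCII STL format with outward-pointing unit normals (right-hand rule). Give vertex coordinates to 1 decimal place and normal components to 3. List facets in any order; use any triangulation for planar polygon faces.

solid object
 facet normal 0.664 0.675 0.322
  outer loop
   vertex 2.4 3.3 0.2
   vertex 0.1 3.8 3.9
   vertex 3.6 1.5 1.5
  endloop
 endfacet
 facet normal 0.192 -0.488 -0.852
  outer loop
   vertex 2.4 3.3 0.2
   vertex 3.6 1.5 1.5
   vertex 1.5 0.5 1.6
  endloop
 endfacet
 facet normal -0.596 0.659 -0.459
  outer loop
   vertex 0.6 2.3 1.1
   vertex 0.1 3.8 3.9
   vertex 2.4 3.3 0.2
  endloop
 endfacet
 facet normal -0.243 -0.370 -0.897
  outer loop
   vertex 0.6 2.3 1.1
   vertex 2.4 3.3 0.2
   vertex 1.5 0.5 1.6
  endloop
 endfacet
 facet normal 0.430 -0.903 0.004
  outer loop
   vertex 1.7 0.6 2.8
   vertex 1.5 0.5 1.6
   vertex 3.6 1.5 1.5
  endloop
 endfacet
 facet normal 0.492 -0.862 0.123
  outer loop
   vertex 2.8 1.2 2.6
   vertex 1.7 0.6 2.8
   vertex 3.6 1.5 1.5
  endloop
 endfacet
 facet normal 0.474 -0.683 0.556
  outer loop
   vertex 2.8 1.2 2.6
   vertex 1.3 1.3 4.0
   vertex 1.7 0.6 2.8
  endloop
 endfacet
 facet normal 0.683 0.406 0.607
  outer loop
   vertex 2.8 1.2 2.6
   vertex 3.6 1.5 1.5
   vertex 0.1 3.8 3.9
  endloop
 endfacet
 facet normal 0.654 0.341 0.676
  outer loop
   vertex 2.8 1.2 2.6
   vertex 0.1 3.8 3.9
   vertex 1.3 1.3 4.0
  endloop
 endfacet
 facet normal -0.783 -0.496 -0.375
  outer loop
   vertex 0.8 1.0 2.4
   vertex 0.6 2.3 1.1
   vertex 1.5 0.5 1.6
  endloop
 endfacet
 facet normal -0.976 -0.211 -0.061
  outer loop
   vertex 0.8 1.0 2.4
   vertex 0.1 3.8 3.9
   vertex 0.6 2.3 1.1
  endloop
 endfacet
 facet normal -0.456 -0.877 0.149
  outer loop
   vertex 0.8 1.0 2.4
   vertex 1.5 0.5 1.6
   vertex 1.7 0.6 2.8
  endloop
 endfacet
 facet normal -0.497 -0.811 0.308
  outer loop
   vertex 0.8 1.0 2.4
   vertex 1.7 0.6 2.8
   vertex 1.3 1.3 4.0
  endloop
 endfacet
 facet normal -0.853 -0.396 0.341
  outer loop
   vertex 0.8 1.0 2.4
   vertex 1.3 1.3 4.0
   vertex 0.1 3.8 3.9
  endloop
 endfacet
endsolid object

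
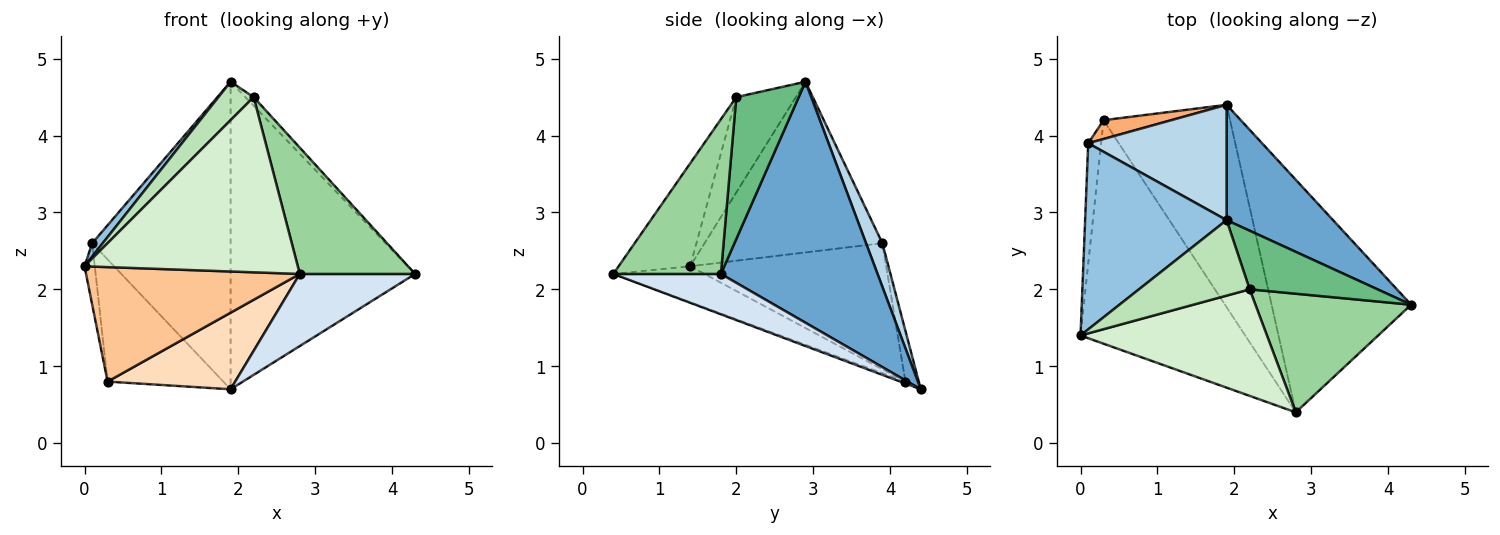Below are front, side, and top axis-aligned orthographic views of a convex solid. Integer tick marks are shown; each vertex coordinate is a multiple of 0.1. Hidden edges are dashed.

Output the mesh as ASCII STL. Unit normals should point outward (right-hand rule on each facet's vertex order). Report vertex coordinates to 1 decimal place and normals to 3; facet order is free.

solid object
 facet normal 0.622 0.733 0.275
  outer loop
   vertex 1.9 2.9 4.7
   vertex 4.3 1.8 2.2
   vertex 1.9 4.4 0.7
  endloop
 endfacet
 facet normal -0.769 -0.046 0.637
  outer loop
   vertex 0.1 3.9 2.6
   vertex 0.0 1.4 2.3
   vertex 1.9 2.9 4.7
  endloop
 endfacet
 facet normal 0.110 0.931 0.349
  outer loop
   vertex 0.1 3.9 2.6
   vertex 1.9 2.9 4.7
   vertex 1.9 4.4 0.7
  endloop
 endfacet
 facet normal 0.266 -0.285 -0.921
  outer loop
   vertex 2.8 0.4 2.2
   vertex 1.9 4.4 0.7
   vertex 4.3 1.8 2.2
  endloop
 endfacet
 facet normal -0.993 0.052 -0.102
  outer loop
   vertex 0.3 4.2 0.8
   vertex 0.0 1.4 2.3
   vertex 0.1 3.9 2.6
  endloop
 endfacet
 facet normal -0.113 0.982 0.151
  outer loop
   vertex 0.3 4.2 0.8
   vertex 0.1 3.9 2.6
   vertex 1.9 4.4 0.7
  endloop
 endfacet
 facet normal -0.191 -0.448 -0.874
  outer loop
   vertex 0.3 4.2 0.8
   vertex 2.8 0.4 2.2
   vertex 0.0 1.4 2.3
  endloop
 endfacet
 facet normal -0.014 -0.354 -0.935
  outer loop
   vertex 0.3 4.2 0.8
   vertex 1.9 4.4 0.7
   vertex 2.8 0.4 2.2
  endloop
 endfacet
 facet normal 0.739 0.098 0.666
  outer loop
   vertex 2.2 2.0 4.5
   vertex 4.3 1.8 2.2
   vertex 1.9 2.9 4.7
  endloop
 endfacet
 facet normal 0.563 -0.603 0.566
  outer loop
   vertex 2.2 2.0 4.5
   vertex 2.8 0.4 2.2
   vertex 4.3 1.8 2.2
  endloop
 endfacet
 facet normal -0.609 -0.360 0.707
  outer loop
   vertex 2.2 2.0 4.5
   vertex 1.9 2.9 4.7
   vertex 0.0 1.4 2.3
  endloop
 endfacet
 facet normal -0.275 -0.821 0.499
  outer loop
   vertex 2.2 2.0 4.5
   vertex 0.0 1.4 2.3
   vertex 2.8 0.4 2.2
  endloop
 endfacet
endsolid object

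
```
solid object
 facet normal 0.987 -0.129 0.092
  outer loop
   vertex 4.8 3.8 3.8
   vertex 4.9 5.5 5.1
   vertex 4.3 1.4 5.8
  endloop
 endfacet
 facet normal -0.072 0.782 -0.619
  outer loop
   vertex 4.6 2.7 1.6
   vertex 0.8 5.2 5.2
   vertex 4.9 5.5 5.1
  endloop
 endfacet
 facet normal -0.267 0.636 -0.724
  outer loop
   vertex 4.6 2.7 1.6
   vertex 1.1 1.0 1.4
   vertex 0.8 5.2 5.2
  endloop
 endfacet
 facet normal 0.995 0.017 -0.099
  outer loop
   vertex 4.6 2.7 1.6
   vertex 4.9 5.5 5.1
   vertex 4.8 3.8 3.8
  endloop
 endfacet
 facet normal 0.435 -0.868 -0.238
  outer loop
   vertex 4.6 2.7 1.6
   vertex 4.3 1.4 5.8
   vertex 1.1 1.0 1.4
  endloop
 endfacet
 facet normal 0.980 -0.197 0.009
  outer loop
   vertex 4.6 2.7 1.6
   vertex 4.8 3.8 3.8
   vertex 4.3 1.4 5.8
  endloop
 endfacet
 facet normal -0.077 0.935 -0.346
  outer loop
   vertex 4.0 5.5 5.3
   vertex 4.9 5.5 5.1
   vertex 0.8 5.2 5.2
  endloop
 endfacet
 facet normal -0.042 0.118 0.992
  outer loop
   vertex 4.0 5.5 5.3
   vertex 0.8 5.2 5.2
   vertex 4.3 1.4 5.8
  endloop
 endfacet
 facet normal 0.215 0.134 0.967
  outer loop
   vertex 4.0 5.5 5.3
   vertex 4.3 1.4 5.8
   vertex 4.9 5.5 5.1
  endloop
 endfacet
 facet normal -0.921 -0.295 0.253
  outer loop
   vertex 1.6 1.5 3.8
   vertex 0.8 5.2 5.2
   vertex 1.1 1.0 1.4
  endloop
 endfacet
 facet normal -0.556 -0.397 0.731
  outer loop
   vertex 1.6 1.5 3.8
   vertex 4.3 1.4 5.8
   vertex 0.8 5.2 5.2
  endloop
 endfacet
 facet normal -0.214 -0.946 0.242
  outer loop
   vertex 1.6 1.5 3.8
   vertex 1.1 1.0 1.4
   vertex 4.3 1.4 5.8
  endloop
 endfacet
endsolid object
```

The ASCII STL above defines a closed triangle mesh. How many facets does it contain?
12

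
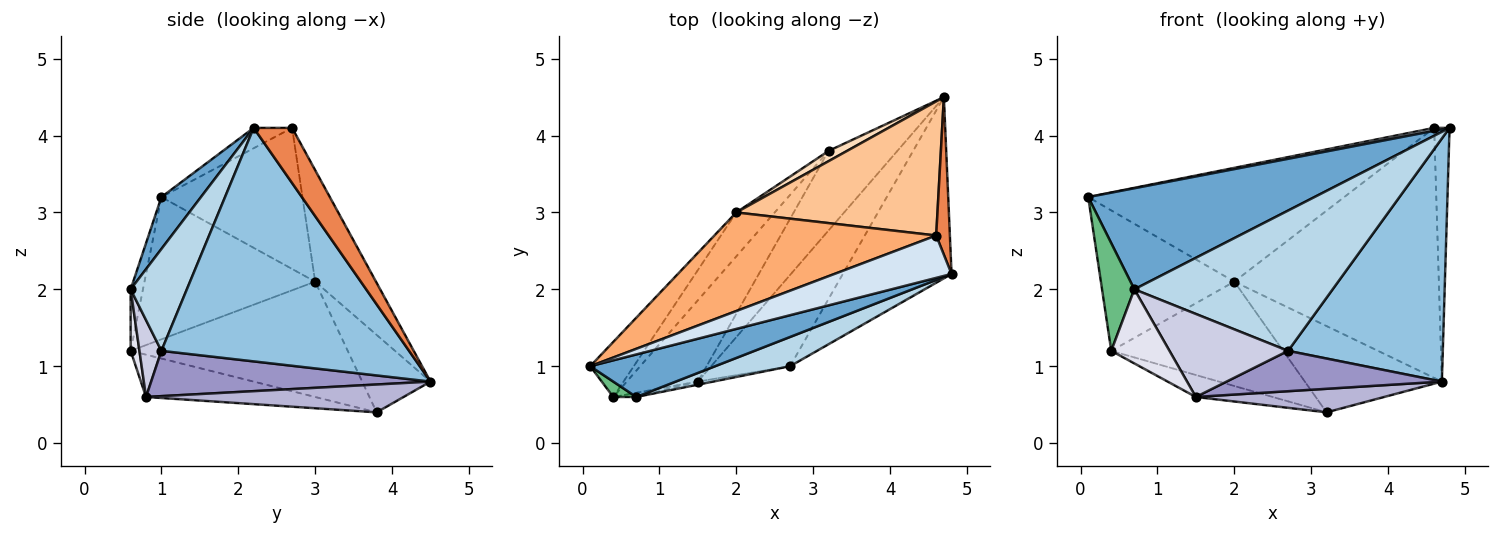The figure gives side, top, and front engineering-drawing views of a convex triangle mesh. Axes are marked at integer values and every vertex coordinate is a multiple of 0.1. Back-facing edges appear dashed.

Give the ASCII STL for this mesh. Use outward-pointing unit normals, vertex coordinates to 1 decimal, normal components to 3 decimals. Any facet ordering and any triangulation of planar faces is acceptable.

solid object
 facet normal 0.159 -0.910 0.383
  outer loop
   vertex 0.7 0.6 2.0
   vertex 4.8 2.2 4.1
   vertex 0.1 1.0 3.2
  endloop
 endfacet
 facet normal 0.789 -0.493 -0.367
  outer loop
   vertex 2.7 1.0 1.2
   vertex 4.7 4.5 0.8
   vertex 4.8 2.2 4.1
  endloop
 endfacet
 facet normal 0.267 -0.943 0.197
  outer loop
   vertex 2.7 1.0 1.2
   vertex 4.8 2.2 4.1
   vertex 0.7 0.6 2.0
  endloop
 endfacet
 facet normal -0.171 -0.068 0.983
  outer loop
   vertex 4.6 2.7 4.1
   vertex 0.1 1.0 3.2
   vertex 4.8 2.2 4.1
  endloop
 endfacet
 facet normal 0.905 0.362 0.225
  outer loop
   vertex 4.6 2.7 4.1
   vertex 4.8 2.2 4.1
   vertex 4.7 4.5 0.8
  endloop
 endfacet
 facet normal -0.384 0.698 0.604
  outer loop
   vertex 2.0 3.0 2.1
   vertex 0.1 1.0 3.2
   vertex 4.6 2.7 4.1
  endloop
 endfacet
 facet normal -0.253 0.852 0.457
  outer loop
   vertex 2.0 3.0 2.1
   vertex 4.6 2.7 4.1
   vertex 4.7 4.5 0.8
  endloop
 endfacet
 facet normal -0.444 0.890 0.106
  outer loop
   vertex 2.0 3.0 2.1
   vertex 4.7 4.5 0.8
   vertex 3.2 3.8 0.4
  endloop
 endfacet
 facet normal -0.353 -0.926 0.132
  outer loop
   vertex 0.4 0.6 1.2
   vertex 0.7 0.6 2.0
   vertex 0.1 1.0 3.2
  endloop
 endfacet
 facet normal -0.766 0.599 -0.235
  outer loop
   vertex 0.4 0.6 1.2
   vertex 0.1 1.0 3.2
   vertex 2.0 3.0 2.1
  endloop
 endfacet
 facet normal -0.759 0.601 -0.253
  outer loop
   vertex 0.4 0.6 1.2
   vertex 2.0 3.0 2.1
   vertex 3.2 3.8 0.4
  endloop
 endfacet
 facet normal -0.498 0.226 -0.837
  outer loop
   vertex 1.5 0.8 0.6
   vertex 0.4 0.6 1.2
   vertex 3.2 3.8 0.4
  endloop
 endfacet
 facet normal 0.465 -0.358 -0.810
  outer loop
   vertex 1.5 0.8 0.6
   vertex 4.7 4.5 0.8
   vertex 2.7 1.0 1.2
  endloop
 endfacet
 facet normal 0.362 -0.265 -0.894
  outer loop
   vertex 1.5 0.8 0.6
   vertex 3.2 3.8 0.4
   vertex 4.7 4.5 0.8
  endloop
 endfacet
 facet normal 0.182 -0.983 -0.036
  outer loop
   vertex 1.5 0.8 0.6
   vertex 2.7 1.0 1.2
   vertex 0.7 0.6 2.0
  endloop
 endfacet
 facet normal 0.149 -0.987 -0.056
  outer loop
   vertex 1.5 0.8 0.6
   vertex 0.7 0.6 2.0
   vertex 0.4 0.6 1.2
  endloop
 endfacet
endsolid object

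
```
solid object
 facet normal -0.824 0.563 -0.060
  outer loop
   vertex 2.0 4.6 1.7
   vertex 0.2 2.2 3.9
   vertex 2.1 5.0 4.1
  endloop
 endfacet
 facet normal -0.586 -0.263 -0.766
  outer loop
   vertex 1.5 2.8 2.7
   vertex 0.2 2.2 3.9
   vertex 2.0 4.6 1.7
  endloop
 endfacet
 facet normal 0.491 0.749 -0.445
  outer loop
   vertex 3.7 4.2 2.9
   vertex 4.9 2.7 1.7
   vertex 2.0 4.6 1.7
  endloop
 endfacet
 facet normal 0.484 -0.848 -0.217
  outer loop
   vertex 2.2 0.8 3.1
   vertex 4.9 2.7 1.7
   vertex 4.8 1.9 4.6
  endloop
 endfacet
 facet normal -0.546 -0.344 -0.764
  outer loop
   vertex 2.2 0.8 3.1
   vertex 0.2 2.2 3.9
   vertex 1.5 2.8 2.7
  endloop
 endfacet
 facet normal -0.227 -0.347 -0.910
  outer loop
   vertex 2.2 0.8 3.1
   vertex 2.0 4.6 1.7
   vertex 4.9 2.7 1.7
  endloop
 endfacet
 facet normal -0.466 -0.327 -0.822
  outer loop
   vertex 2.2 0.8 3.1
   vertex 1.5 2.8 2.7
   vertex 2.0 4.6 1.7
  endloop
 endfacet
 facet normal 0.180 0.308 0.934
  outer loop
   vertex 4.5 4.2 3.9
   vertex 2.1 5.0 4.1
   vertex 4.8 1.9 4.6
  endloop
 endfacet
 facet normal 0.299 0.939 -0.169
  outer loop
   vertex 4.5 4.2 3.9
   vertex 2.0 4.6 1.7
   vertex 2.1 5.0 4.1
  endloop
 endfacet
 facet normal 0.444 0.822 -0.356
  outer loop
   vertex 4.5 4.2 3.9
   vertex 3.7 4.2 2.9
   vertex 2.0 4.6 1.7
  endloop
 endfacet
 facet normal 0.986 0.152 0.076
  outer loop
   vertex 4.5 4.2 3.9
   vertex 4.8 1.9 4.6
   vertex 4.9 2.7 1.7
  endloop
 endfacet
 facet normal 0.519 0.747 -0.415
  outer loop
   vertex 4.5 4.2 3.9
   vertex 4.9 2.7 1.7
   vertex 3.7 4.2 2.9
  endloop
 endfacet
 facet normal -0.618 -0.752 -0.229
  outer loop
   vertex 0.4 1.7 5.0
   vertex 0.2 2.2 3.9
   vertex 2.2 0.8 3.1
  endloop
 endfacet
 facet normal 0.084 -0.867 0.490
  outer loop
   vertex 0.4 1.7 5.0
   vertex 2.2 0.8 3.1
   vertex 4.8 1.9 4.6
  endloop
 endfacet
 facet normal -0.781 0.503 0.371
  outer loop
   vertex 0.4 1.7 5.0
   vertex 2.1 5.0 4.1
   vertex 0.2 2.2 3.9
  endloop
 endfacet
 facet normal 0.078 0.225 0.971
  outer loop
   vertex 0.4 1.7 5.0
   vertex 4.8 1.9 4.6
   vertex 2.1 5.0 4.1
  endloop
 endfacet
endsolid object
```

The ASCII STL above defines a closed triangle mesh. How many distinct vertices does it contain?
10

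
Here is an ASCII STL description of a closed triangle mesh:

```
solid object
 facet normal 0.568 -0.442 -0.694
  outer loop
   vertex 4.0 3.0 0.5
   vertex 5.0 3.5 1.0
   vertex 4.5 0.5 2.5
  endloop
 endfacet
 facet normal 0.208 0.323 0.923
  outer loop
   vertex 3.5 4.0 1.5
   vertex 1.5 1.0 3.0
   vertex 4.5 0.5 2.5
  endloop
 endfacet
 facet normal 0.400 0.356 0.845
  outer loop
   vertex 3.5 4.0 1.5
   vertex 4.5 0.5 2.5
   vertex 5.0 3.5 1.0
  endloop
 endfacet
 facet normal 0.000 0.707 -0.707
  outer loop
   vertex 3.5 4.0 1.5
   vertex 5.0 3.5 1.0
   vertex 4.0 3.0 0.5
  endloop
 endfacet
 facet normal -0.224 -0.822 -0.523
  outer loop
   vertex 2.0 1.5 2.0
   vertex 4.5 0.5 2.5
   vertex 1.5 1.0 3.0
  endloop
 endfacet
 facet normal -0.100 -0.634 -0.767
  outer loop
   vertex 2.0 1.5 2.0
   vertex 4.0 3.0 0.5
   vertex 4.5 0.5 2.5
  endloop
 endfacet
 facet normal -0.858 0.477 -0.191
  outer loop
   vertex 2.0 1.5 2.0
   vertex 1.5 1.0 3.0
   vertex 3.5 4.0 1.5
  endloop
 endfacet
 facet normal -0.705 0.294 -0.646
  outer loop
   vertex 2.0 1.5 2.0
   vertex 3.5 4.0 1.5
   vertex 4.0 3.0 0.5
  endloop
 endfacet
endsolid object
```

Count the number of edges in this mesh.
12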